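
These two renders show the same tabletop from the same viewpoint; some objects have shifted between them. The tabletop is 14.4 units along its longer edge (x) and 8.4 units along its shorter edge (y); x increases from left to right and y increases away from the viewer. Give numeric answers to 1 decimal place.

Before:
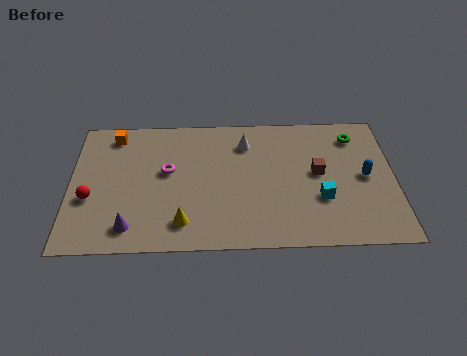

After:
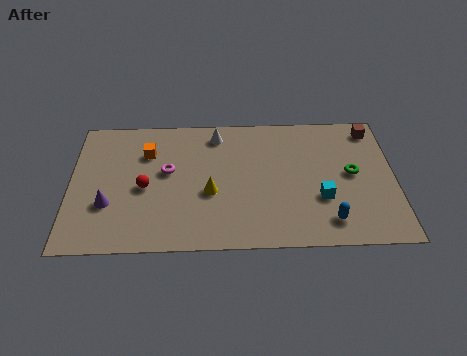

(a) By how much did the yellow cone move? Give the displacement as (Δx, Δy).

(1.2, 1.8)

The yellow cone started near (5.0, 1.6) and ended near (6.2, 3.4).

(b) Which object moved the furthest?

the brown cube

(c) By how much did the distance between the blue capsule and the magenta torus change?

-1.0

Before: roughly 8.8 units apart; after: 7.8. That's 1.0 units closer together.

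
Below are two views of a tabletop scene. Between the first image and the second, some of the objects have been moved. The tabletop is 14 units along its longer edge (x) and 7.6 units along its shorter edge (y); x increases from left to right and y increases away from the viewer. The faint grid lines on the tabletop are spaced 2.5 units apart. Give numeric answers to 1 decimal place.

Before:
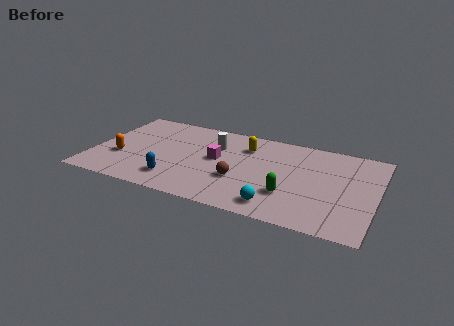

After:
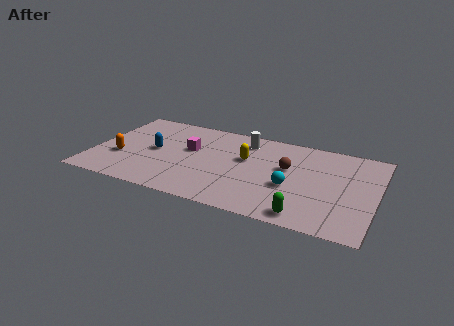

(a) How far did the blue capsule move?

2.6

From (4.3, 1.6) to (3.0, 3.8), the blue capsule covered √(1.3² + 2.2²) ≈ 2.6 units.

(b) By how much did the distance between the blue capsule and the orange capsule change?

-1.2

They were about 3.1 units apart before and 1.9 after — 1.2 units closer together.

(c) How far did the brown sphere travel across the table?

2.8

The brown sphere moved from about (7.4, 2.7) to (9.6, 4.5), a distance of √(2.2² + 1.8²) ≈ 2.8.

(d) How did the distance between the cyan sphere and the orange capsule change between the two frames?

+0.4

They were about 8.1 units apart before and 8.5 after — 0.4 units further apart.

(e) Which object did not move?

the orange capsule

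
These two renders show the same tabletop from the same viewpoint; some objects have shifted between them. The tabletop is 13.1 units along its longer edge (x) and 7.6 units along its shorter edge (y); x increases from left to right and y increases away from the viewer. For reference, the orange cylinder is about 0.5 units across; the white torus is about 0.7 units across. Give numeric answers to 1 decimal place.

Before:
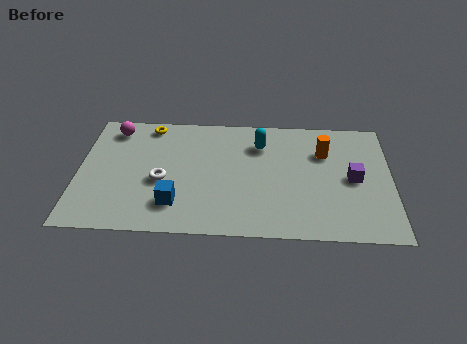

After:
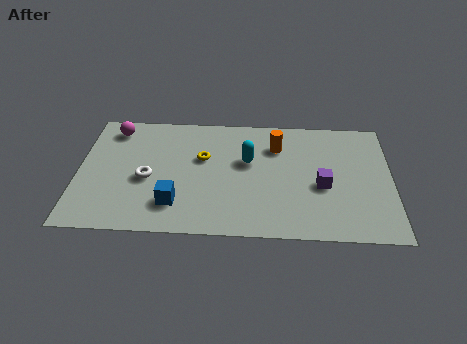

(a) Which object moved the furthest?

the yellow torus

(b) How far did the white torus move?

0.6

The white torus was near (3.5, 3.2) before and (2.9, 3.3) after, so it travelled √(0.6² + 0.1²) ≈ 0.6 units.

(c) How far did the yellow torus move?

3.0

The yellow torus was near (2.9, 6.7) before and (5.2, 4.7) after, so it travelled √(2.3² + 2.0²) ≈ 3.0 units.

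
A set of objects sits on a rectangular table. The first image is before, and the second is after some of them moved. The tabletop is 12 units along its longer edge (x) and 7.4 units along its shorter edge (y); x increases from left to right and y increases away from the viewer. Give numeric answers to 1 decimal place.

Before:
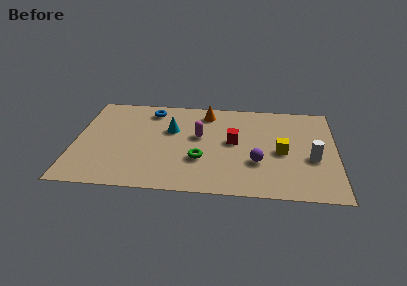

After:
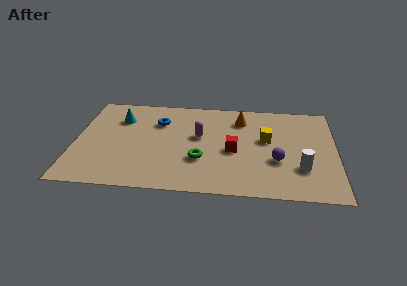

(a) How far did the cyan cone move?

2.5

The cyan cone was near (4.4, 4.7) before and (2.0, 5.4) after, so it travelled √(2.4² + 0.7²) ≈ 2.5 units.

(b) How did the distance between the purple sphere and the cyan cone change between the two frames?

+3.2

They were about 4.6 units apart before and 7.8 after — 3.2 units further apart.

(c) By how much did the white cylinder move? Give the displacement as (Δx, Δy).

(-0.5, -0.8)

The white cylinder was at about (10.9, 3.0) and moved to about (10.4, 2.2).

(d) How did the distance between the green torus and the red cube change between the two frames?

-0.4

Before: roughly 2.1 units apart; after: 1.7. That's 0.4 units closer together.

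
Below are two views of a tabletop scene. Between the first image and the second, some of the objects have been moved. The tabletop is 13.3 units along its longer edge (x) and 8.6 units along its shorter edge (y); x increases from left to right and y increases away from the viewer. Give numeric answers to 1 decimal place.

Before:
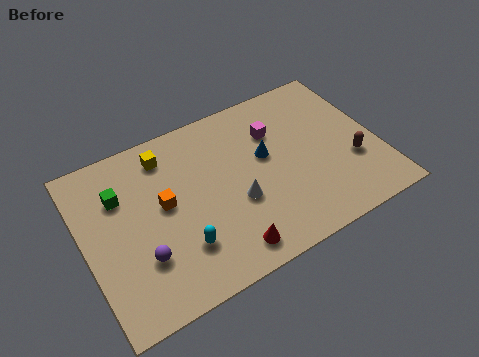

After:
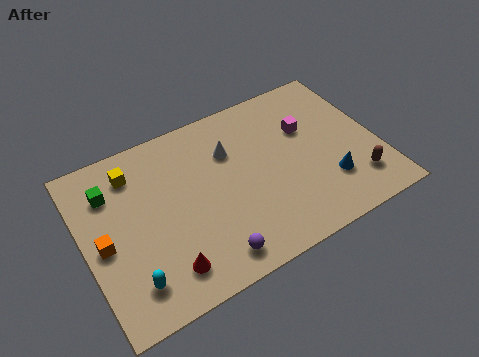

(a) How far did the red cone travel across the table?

2.7

The red cone moved from about (5.9, 1.2) to (3.2, 1.6), a distance of √(2.7² + 0.4²) ≈ 2.7.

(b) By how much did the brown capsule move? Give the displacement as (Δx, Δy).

(0.0, -1.1)

From the two frames, the brown capsule sits at roughly (12.0, 3.0) before and (12.0, 1.9) after.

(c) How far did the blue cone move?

3.6

The blue cone moved from about (8.3, 5.0) to (10.8, 2.4), a distance of √(2.5² + 2.6²) ≈ 3.6.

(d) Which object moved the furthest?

the blue cone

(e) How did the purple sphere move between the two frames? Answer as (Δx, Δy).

(2.9, -1.4)

The purple sphere was at about (2.3, 2.6) and moved to about (5.2, 1.2).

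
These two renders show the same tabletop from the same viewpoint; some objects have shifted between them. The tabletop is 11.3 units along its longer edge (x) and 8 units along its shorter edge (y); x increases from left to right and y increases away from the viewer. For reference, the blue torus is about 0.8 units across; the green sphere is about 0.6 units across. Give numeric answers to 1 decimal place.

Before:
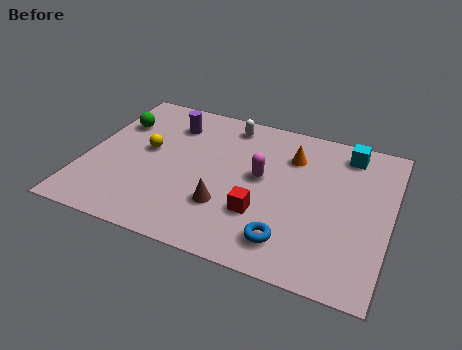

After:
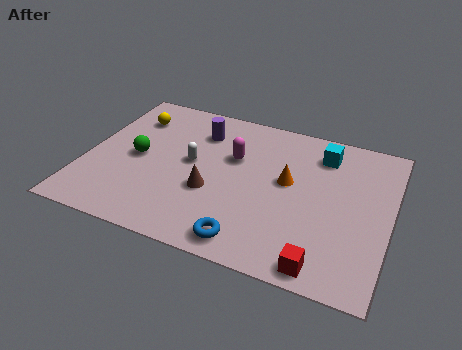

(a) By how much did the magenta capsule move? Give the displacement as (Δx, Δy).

(-1.1, 0.7)

The magenta capsule started near (6.5, 4.4) and ended near (5.4, 5.1).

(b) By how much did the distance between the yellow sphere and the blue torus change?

+0.8

Before: roughly 6.3 units apart; after: 7.1. That's 0.8 units further apart.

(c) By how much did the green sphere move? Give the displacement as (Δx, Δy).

(1.0, -1.7)

From the two frames, the green sphere sits at roughly (0.9, 5.6) before and (1.9, 3.9) after.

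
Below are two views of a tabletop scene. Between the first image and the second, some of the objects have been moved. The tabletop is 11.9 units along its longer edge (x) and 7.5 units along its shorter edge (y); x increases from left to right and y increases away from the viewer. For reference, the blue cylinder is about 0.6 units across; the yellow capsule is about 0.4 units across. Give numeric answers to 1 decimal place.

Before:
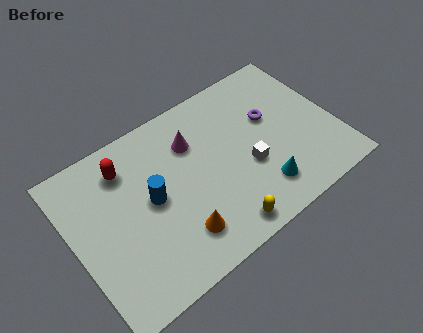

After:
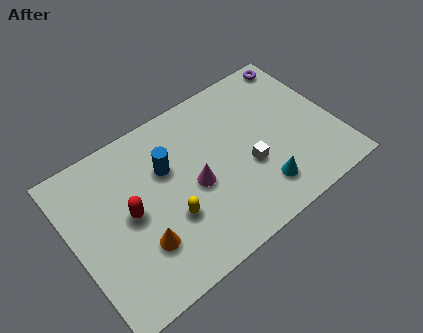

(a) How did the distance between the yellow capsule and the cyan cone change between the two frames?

+2.0

The distance was about 2.1 in the first image and 4.1 in the second, so they moved 2.0 units further apart.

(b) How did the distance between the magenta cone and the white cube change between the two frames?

-0.8

They were about 3.3 units apart before and 2.5 after — 0.8 units closer together.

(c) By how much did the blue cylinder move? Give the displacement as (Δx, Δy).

(0.9, 1.0)

The blue cylinder was at about (3.5, 3.9) and moved to about (4.4, 4.9).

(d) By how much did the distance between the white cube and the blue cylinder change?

-0.5

Before: roughly 4.4 units apart; after: 3.9. That's 0.5 units closer together.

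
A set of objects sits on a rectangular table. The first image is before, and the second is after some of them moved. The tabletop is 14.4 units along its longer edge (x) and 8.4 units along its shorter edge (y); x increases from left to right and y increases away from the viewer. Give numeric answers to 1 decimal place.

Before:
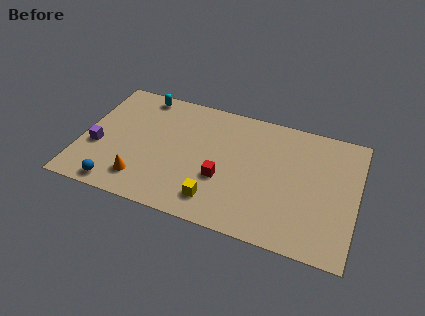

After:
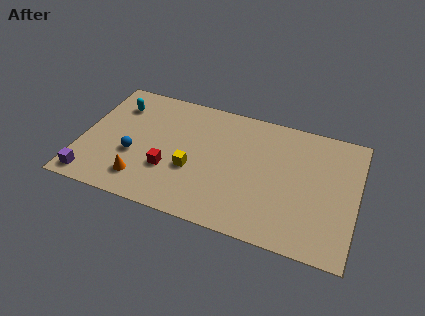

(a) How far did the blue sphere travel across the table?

2.4

From (2.2, 0.9) to (2.8, 3.2), the blue sphere covered √(0.6² + 2.3²) ≈ 2.4 units.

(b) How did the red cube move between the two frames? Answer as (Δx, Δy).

(-2.8, -0.3)

From the two frames, the red cube sits at roughly (7.5, 3.1) before and (4.7, 2.8) after.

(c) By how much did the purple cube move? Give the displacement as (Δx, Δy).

(-0.1, -2.2)

From the two frames, the purple cube sits at roughly (0.9, 3.2) before and (0.8, 1.0) after.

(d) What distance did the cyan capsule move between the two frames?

1.6

The cyan capsule was near (2.8, 7.5) before and (1.6, 6.4) after, so it travelled √(1.2² + 1.1²) ≈ 1.6 units.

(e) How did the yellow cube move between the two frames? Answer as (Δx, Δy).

(-1.4, 1.6)

From the two frames, the yellow cube sits at roughly (7.3, 1.6) before and (5.9, 3.2) after.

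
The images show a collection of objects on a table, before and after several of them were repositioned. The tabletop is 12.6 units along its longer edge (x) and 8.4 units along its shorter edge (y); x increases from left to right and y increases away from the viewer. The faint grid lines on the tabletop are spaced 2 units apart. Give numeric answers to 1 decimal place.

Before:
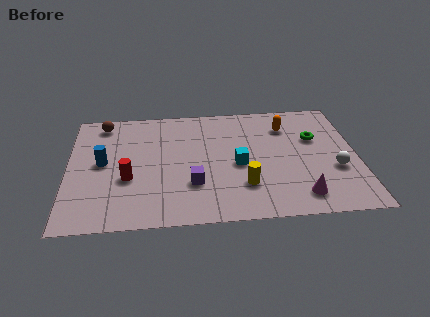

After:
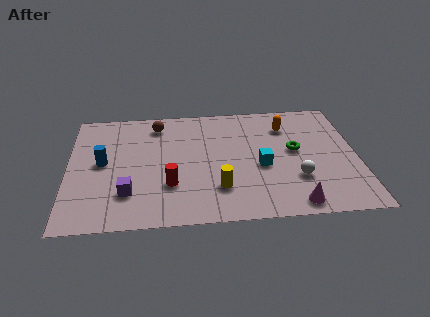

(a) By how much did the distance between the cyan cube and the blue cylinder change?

+1.0

The distance was about 5.9 in the first image and 6.9 in the second, so they moved 1.0 units further apart.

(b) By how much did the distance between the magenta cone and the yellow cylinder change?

+0.9

Before: roughly 2.6 units apart; after: 3.5. That's 0.9 units further apart.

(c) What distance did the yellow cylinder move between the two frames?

1.1

The yellow cylinder moved from about (7.6, 2.3) to (6.5, 2.2), a distance of √(1.1² + 0.1²) ≈ 1.1.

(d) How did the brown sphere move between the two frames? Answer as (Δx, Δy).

(2.4, -0.3)

From the two frames, the brown sphere sits at roughly (1.5, 7.3) before and (3.9, 7.0) after.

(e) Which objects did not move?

the orange capsule and the blue cylinder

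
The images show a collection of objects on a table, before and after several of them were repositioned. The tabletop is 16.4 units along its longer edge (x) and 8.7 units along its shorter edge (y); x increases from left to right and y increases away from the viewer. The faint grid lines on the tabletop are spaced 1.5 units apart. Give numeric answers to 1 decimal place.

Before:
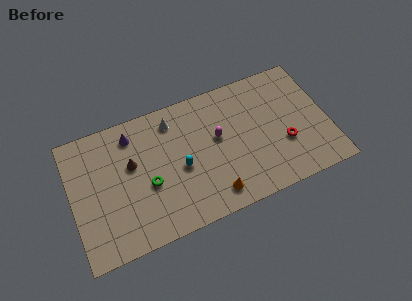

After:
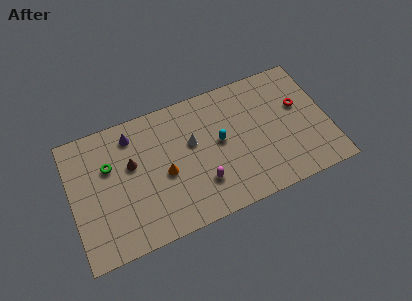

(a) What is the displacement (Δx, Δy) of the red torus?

(1.2, 2.2)

The red torus started near (13.5, 3.1) and ended near (14.7, 5.3).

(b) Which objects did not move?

the brown cone and the purple cone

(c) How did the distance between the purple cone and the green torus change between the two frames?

-1.5

The distance was about 3.7 in the first image and 2.2 in the second, so they moved 1.5 units closer together.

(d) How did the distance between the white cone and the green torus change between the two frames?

+1.2

Before: roughly 4.1 units apart; after: 5.3. That's 1.2 units further apart.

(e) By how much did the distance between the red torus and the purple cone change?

+0.5

Before: roughly 10.3 units apart; after: 10.8. That's 0.5 units further apart.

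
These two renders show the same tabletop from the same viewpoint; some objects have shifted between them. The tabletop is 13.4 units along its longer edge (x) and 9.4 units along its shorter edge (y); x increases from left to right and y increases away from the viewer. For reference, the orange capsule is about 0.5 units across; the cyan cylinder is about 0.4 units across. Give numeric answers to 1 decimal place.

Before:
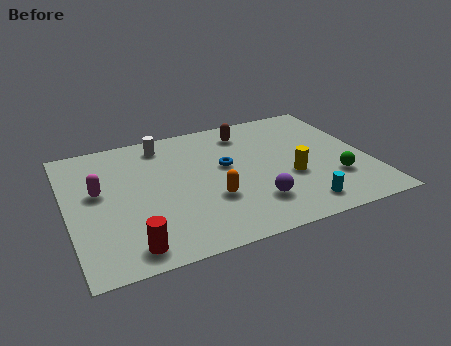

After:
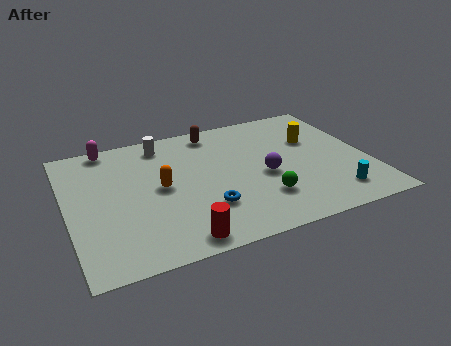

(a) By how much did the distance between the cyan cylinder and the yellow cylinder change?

+2.2

The distance was about 2.2 in the first image and 4.4 in the second, so they moved 2.2 units further apart.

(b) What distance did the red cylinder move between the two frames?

2.1

The red cylinder was near (2.4, 1.2) before and (4.5, 1.0) after, so it travelled √(2.1² + 0.2²) ≈ 2.1 units.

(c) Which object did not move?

the white cylinder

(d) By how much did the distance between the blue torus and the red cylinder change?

-4.1

Before: roughly 6.3 units apart; after: 2.2. That's 4.1 units closer together.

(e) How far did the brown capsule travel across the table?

1.5

From (8.3, 7.7) to (6.9, 8.2), the brown capsule covered √(1.4² + 0.5²) ≈ 1.5 units.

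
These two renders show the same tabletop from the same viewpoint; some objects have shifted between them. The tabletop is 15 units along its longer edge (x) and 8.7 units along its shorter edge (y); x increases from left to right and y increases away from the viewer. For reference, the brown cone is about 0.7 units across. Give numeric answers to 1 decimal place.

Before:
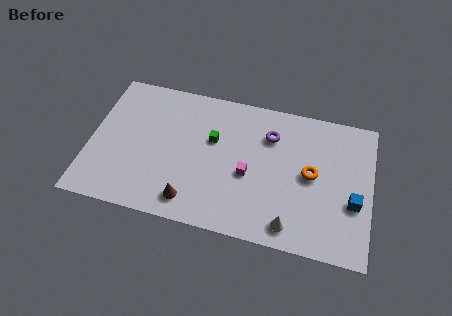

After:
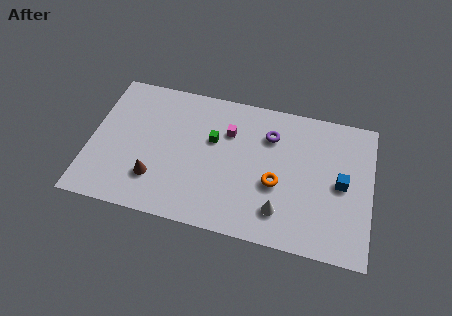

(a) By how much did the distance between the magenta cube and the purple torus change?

-0.7

Before: roughly 2.9 units apart; after: 2.2. That's 0.7 units closer together.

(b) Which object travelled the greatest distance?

the magenta cube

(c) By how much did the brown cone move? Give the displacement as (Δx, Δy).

(-2.0, 0.9)

The brown cone started near (5.6, 1.4) and ended near (3.6, 2.3).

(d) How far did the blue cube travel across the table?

1.2

The blue cube moved from about (14.1, 3.3) to (13.4, 4.3), a distance of √(0.7² + 1.0²) ≈ 1.2.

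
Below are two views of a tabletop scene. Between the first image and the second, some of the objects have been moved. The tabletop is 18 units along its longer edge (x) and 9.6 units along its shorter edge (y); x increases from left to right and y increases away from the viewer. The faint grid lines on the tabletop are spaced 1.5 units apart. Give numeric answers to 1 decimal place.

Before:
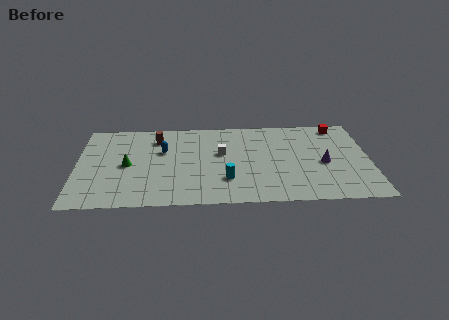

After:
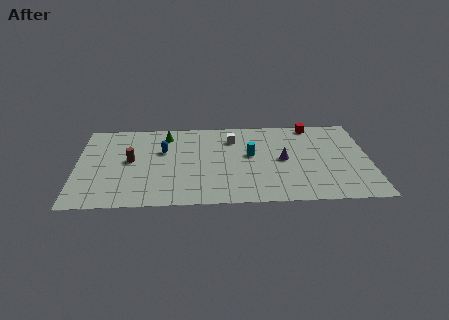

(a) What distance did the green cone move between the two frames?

4.1

The green cone moved from about (3.1, 4.6) to (5.5, 7.9), a distance of √(2.4² + 3.3²) ≈ 4.1.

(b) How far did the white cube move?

1.7

The white cube moved from about (8.9, 5.7) to (9.6, 7.3), a distance of √(0.7² + 1.6²) ≈ 1.7.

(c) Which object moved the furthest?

the green cone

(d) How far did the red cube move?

1.6

From (16.2, 8.5) to (14.6, 8.7), the red cube covered √(1.6² + 0.2²) ≈ 1.6 units.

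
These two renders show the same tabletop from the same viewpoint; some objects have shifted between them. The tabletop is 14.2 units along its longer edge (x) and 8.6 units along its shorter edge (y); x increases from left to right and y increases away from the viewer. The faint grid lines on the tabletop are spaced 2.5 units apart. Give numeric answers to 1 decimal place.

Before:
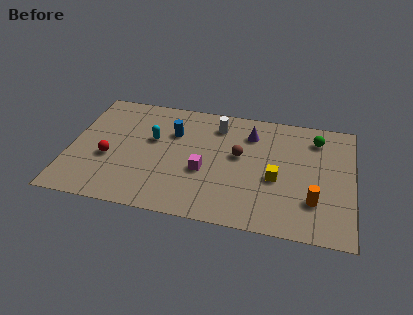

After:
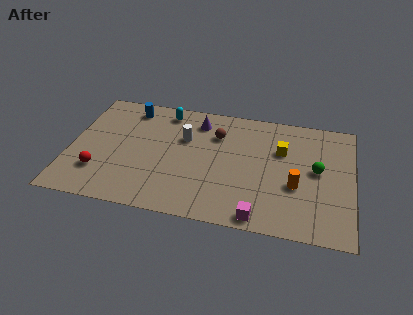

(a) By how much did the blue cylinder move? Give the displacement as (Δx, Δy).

(-2.3, 1.4)

The blue cylinder was at about (5.1, 5.9) and moved to about (2.8, 7.3).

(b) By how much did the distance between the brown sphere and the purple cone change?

-0.5

They were about 1.8 units apart before and 1.3 after — 0.5 units closer together.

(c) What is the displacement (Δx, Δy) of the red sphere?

(-0.4, -1.1)

From the two frames, the red sphere sits at roughly (2.0, 3.4) before and (1.6, 2.3) after.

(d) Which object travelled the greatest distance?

the magenta cube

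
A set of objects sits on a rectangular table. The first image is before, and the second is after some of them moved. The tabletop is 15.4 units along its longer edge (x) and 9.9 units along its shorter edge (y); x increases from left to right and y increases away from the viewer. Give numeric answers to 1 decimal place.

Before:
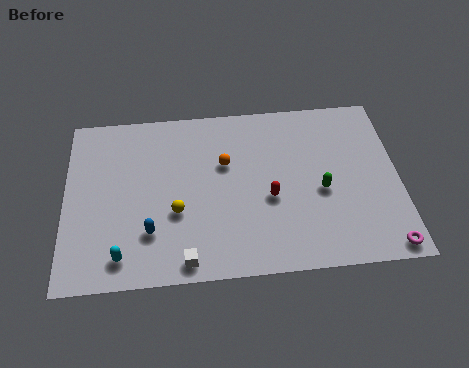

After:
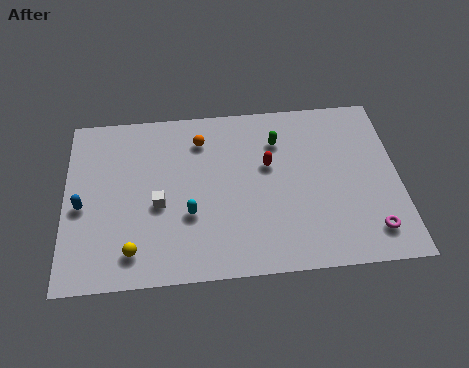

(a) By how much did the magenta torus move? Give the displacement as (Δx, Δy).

(-0.6, 0.9)

The magenta torus started near (14.6, 0.9) and ended near (14.0, 1.8).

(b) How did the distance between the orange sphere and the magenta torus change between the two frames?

+0.8

They were about 9.0 units apart before and 9.8 after — 0.8 units further apart.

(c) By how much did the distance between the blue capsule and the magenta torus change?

+2.6

The distance was about 10.9 in the first image and 13.5 in the second, so they moved 2.6 units further apart.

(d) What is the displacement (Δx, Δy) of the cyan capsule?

(3.1, 2.0)

The cyan capsule started near (2.6, 1.5) and ended near (5.7, 3.5).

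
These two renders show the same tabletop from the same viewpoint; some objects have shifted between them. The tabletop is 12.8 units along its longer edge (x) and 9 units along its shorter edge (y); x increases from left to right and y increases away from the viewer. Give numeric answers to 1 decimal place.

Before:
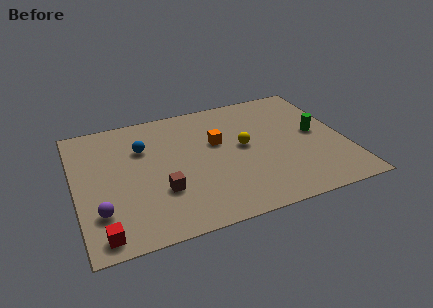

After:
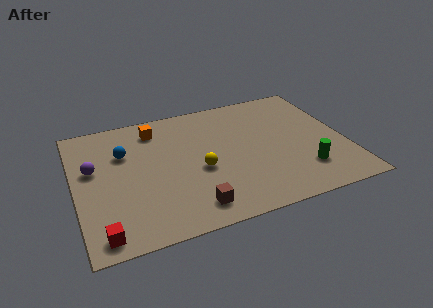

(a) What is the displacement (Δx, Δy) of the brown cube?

(1.3, -1.5)

The brown cube was at about (3.9, 2.9) and moved to about (5.2, 1.4).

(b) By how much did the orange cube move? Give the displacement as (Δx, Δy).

(-2.8, 1.9)

The orange cube was at about (6.8, 5.5) and moved to about (4.0, 7.4).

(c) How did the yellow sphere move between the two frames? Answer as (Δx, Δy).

(-2.2, -1.0)

The yellow sphere started near (8.0, 4.8) and ended near (5.8, 3.8).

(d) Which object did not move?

the red cube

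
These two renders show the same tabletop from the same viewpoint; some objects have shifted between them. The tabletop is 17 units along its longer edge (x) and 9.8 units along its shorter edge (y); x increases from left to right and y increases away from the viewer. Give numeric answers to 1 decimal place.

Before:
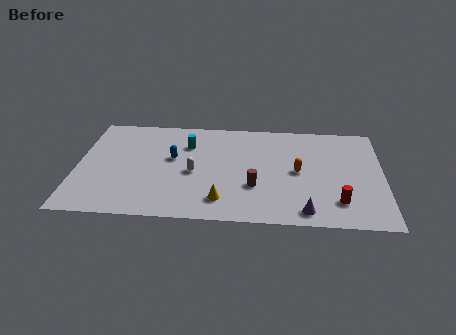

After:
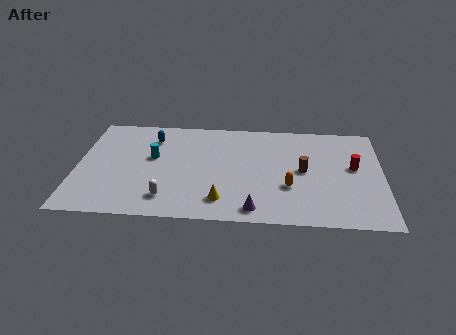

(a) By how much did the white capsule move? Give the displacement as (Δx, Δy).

(-1.4, -2.5)

The white capsule was at about (6.5, 4.4) and moved to about (5.1, 1.9).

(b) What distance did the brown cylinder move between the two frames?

3.2

The brown cylinder was near (9.9, 3.3) before and (12.6, 5.0) after, so it travelled √(2.7² + 1.7²) ≈ 3.2 units.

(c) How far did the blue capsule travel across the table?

2.2

The blue capsule was near (5.3, 5.7) before and (4.1, 7.6) after, so it travelled √(1.2² + 1.9²) ≈ 2.2 units.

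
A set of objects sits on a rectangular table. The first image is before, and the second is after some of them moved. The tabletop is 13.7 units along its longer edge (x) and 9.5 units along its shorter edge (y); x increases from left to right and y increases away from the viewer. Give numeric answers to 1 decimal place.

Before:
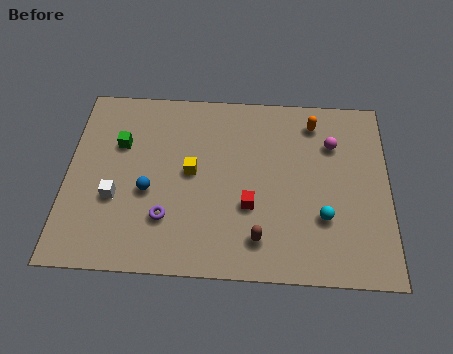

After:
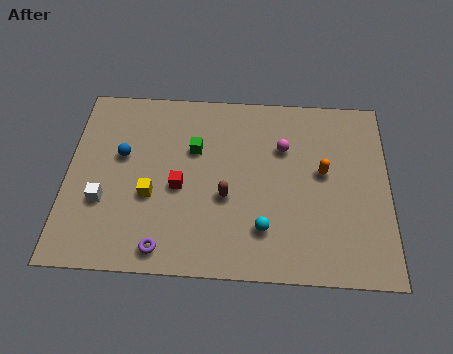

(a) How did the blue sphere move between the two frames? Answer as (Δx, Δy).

(-1.2, 1.8)

The blue sphere started near (3.5, 3.9) and ended near (2.3, 5.7).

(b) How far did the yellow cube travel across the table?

2.1

From (5.3, 5.0) to (3.6, 3.7), the yellow cube covered √(1.7² + 1.3²) ≈ 2.1 units.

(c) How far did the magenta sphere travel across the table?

2.1

The magenta sphere was near (11.3, 6.8) before and (9.2, 6.5) after, so it travelled √(2.1² + 0.3²) ≈ 2.1 units.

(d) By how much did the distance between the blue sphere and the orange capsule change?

+0.5

The distance was about 8.1 in the first image and 8.6 in the second, so they moved 0.5 units further apart.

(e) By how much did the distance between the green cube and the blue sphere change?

+0.4

Before: roughly 2.7 units apart; after: 3.1. That's 0.4 units further apart.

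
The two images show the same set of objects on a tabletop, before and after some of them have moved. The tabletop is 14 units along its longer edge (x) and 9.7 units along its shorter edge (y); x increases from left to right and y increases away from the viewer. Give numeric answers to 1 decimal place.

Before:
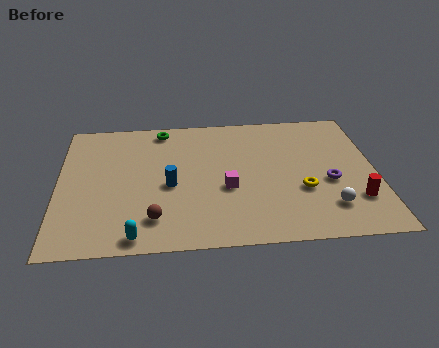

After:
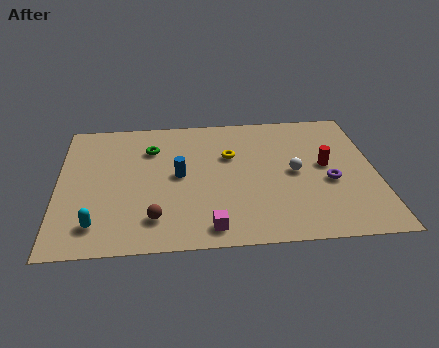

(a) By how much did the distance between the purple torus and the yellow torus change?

+3.6

They were about 1.3 units apart before and 4.9 after — 3.6 units further apart.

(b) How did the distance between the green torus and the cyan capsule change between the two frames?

-2.0

The distance was about 7.8 in the first image and 5.8 in the second, so they moved 2.0 units closer together.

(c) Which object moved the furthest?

the yellow torus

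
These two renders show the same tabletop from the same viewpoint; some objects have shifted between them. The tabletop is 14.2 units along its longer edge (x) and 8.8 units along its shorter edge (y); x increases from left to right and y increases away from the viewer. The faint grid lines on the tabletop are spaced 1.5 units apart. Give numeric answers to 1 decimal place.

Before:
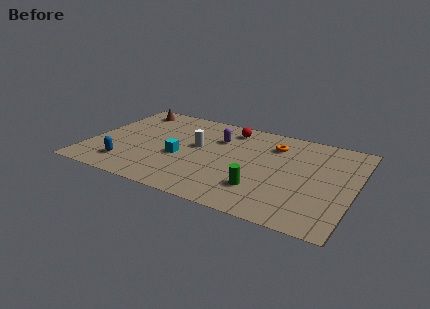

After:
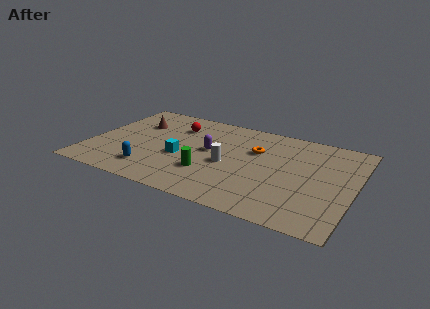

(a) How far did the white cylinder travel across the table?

2.1

From (5.7, 5.0) to (7.5, 3.9), the white cylinder covered √(1.8² + 1.1²) ≈ 2.1 units.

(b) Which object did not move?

the cyan cube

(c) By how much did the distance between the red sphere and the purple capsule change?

+1.5

Before: roughly 1.3 units apart; after: 2.8. That's 1.5 units further apart.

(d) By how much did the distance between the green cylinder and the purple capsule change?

-2.7

The distance was about 4.8 in the first image and 2.1 in the second, so they moved 2.7 units closer together.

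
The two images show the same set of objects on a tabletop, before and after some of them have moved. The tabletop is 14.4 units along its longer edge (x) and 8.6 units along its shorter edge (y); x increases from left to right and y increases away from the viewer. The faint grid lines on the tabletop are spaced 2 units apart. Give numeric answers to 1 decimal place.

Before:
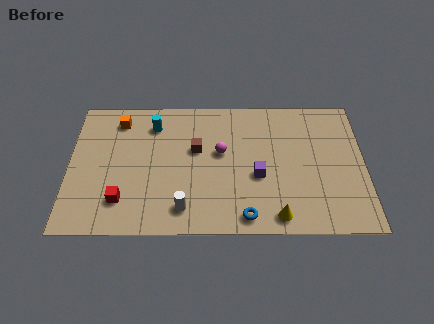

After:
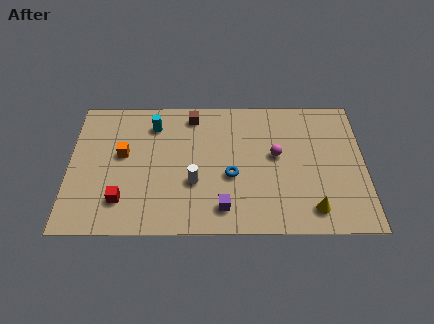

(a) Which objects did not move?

the cyan cylinder and the red cube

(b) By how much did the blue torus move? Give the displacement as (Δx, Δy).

(-0.7, 2.5)

The blue torus was at about (8.6, 1.0) and moved to about (7.9, 3.5).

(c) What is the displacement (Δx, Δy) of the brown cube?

(-0.2, 2.2)

The brown cube was at about (6.2, 5.2) and moved to about (6.0, 7.4).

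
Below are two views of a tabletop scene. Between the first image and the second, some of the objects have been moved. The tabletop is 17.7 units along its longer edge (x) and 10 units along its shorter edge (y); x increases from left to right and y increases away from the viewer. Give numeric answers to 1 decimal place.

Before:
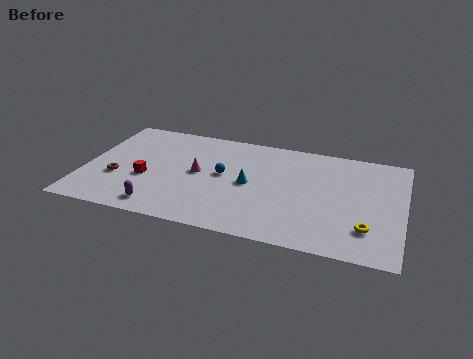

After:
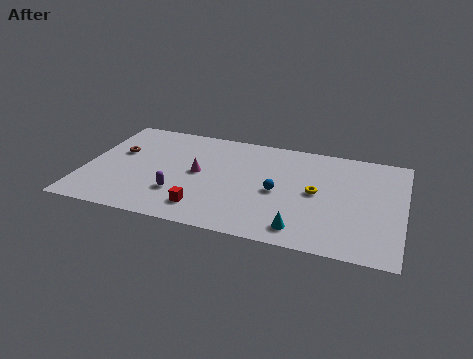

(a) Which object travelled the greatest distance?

the cyan cone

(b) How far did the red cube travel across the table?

3.9

From (3.5, 3.9) to (6.9, 1.9), the red cube covered √(3.4² + 2.0²) ≈ 3.9 units.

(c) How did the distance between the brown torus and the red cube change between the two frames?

+5.1

Before: roughly 1.6 units apart; after: 6.7. That's 5.1 units further apart.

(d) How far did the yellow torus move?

3.9

The yellow torus moved from about (15.8, 2.5) to (12.9, 5.1), a distance of √(2.9² + 2.6²) ≈ 3.9.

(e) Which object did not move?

the magenta cone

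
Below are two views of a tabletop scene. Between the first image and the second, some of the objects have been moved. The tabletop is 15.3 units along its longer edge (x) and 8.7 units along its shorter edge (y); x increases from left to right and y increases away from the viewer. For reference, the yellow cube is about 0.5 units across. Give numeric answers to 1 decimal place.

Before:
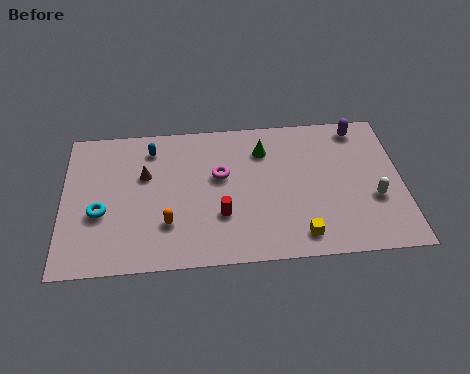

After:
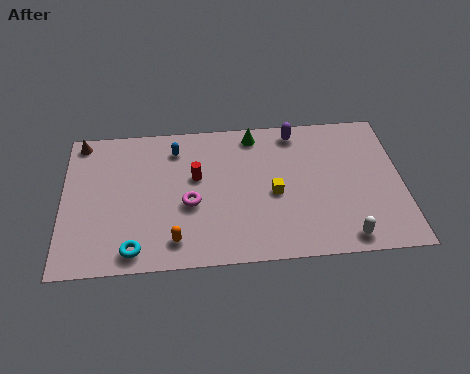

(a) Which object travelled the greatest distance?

the brown cone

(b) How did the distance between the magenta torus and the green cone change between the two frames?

+2.6

Before: roughly 2.4 units apart; after: 5.0. That's 2.6 units further apart.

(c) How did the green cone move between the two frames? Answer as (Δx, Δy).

(-0.4, 1.0)

The green cone started near (9.1, 6.6) and ended near (8.7, 7.6).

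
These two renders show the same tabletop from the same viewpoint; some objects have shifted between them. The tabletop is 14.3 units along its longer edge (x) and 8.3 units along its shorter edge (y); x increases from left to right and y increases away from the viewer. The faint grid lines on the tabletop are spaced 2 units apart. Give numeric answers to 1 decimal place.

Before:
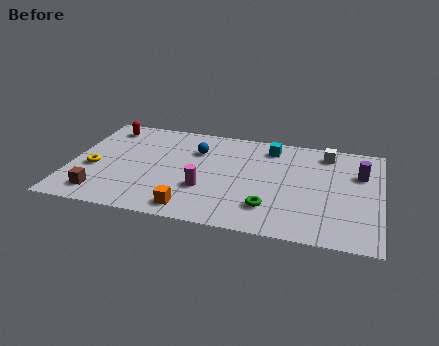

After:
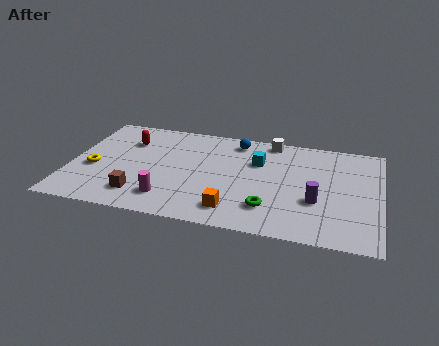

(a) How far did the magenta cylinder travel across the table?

1.9

The magenta cylinder was near (6.3, 2.8) before and (4.7, 1.7) after, so it travelled √(1.6² + 1.1²) ≈ 1.9 units.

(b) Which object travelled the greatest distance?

the purple cylinder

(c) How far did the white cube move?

2.6

The white cube moved from about (11.7, 7.0) to (9.1, 7.5), a distance of √(2.6² + 0.5²) ≈ 2.6.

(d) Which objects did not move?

the yellow torus and the green torus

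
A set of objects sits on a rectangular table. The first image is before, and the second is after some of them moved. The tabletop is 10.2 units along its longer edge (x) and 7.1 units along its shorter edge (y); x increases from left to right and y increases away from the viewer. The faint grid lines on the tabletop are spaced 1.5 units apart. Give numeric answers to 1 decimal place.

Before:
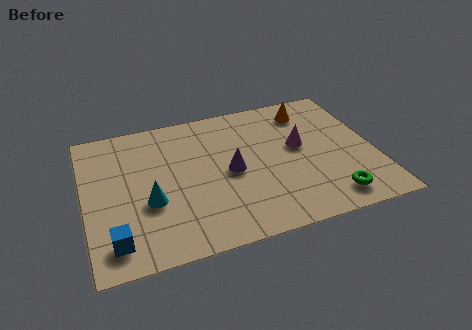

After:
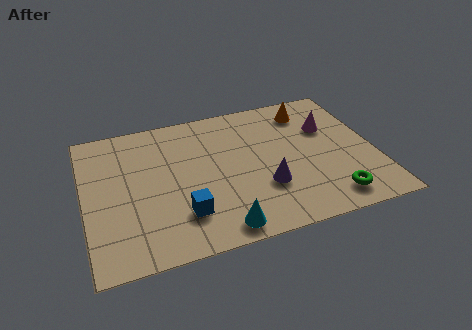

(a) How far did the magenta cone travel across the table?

1.3

From (7.6, 4.0) to (8.7, 4.7), the magenta cone covered √(1.1² + 0.7²) ≈ 1.3 units.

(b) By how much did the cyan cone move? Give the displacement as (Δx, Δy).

(2.3, -1.9)

The cyan cone started near (2.2, 2.7) and ended near (4.5, 0.8).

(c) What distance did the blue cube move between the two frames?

2.5

From (0.9, 1.2) to (3.3, 1.8), the blue cube covered √(2.4² + 0.6²) ≈ 2.5 units.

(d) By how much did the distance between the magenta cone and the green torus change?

+0.6

They were about 3.0 units apart before and 3.6 after — 0.6 units further apart.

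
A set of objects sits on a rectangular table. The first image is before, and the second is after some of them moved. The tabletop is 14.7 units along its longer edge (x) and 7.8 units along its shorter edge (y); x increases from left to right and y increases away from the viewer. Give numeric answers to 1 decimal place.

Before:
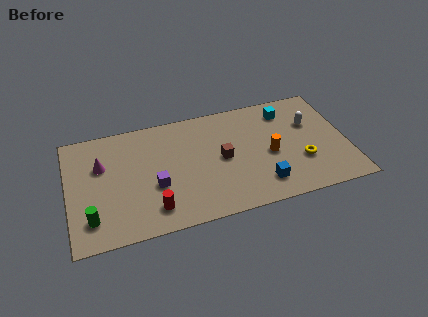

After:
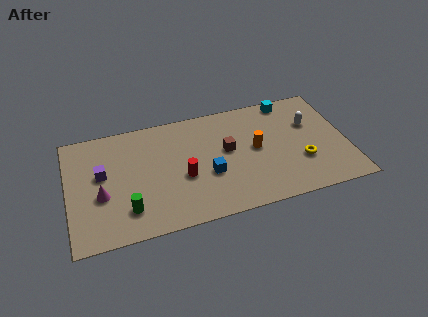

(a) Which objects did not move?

the white capsule and the yellow torus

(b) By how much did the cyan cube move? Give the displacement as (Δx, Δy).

(0.2, 0.7)

The cyan cube started near (11.7, 6.3) and ended near (11.9, 7.0).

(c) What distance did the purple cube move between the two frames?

3.1

The purple cube was near (4.5, 3.0) before and (1.8, 4.5) after, so it travelled √(2.7² + 1.5²) ≈ 3.1 units.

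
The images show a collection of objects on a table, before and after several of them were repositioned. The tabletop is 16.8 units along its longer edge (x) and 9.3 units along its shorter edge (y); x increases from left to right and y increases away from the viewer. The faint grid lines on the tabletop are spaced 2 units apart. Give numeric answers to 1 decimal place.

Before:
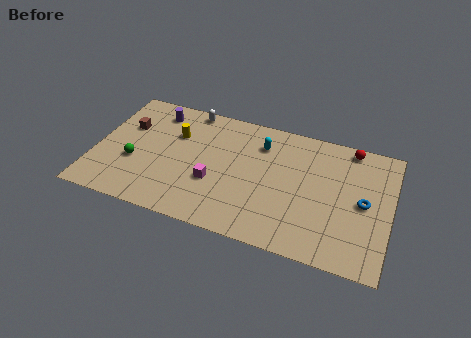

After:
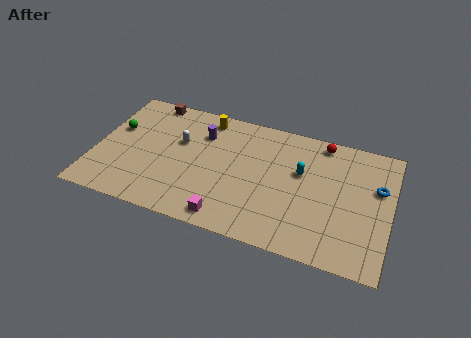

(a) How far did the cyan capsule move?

2.8

The cyan capsule moved from about (9.3, 7.1) to (11.7, 5.7), a distance of √(2.4² + 1.4²) ≈ 2.8.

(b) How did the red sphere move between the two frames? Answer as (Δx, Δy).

(-1.6, -0.1)

The red sphere started near (14.3, 8.4) and ended near (12.7, 8.3).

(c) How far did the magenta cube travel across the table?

2.5

The magenta cube was near (6.9, 3.4) before and (7.9, 1.1) after, so it travelled √(1.0² + 2.3²) ≈ 2.5 units.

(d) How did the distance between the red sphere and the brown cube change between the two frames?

-2.9

Before: roughly 12.9 units apart; after: 10.0. That's 2.9 units closer together.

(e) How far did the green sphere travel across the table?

2.6

The green sphere moved from about (2.3, 3.5) to (1.0, 5.7), a distance of √(1.3² + 2.2²) ≈ 2.6.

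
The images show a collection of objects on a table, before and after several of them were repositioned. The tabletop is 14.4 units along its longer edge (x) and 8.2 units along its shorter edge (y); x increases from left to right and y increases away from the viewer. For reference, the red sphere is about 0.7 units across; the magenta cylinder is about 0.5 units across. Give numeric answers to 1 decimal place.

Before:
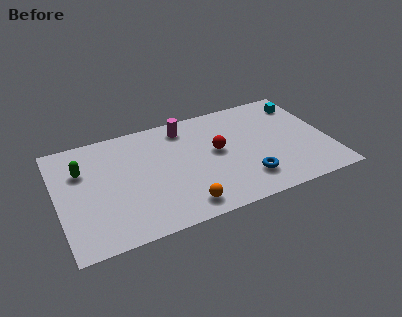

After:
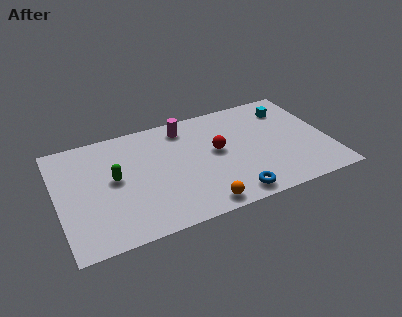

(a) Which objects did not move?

the red sphere and the magenta cylinder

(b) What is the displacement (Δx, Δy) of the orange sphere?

(0.9, -0.3)

The orange sphere was at about (6.3, 1.2) and moved to about (7.2, 0.9).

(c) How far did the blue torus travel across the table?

1.3

The blue torus was near (9.8, 1.9) before and (8.9, 1.0) after, so it travelled √(0.9² + 0.9²) ≈ 1.3 units.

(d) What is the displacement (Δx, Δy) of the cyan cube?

(-0.8, -0.2)

The cyan cube was at about (13.4, 6.6) and moved to about (12.6, 6.4).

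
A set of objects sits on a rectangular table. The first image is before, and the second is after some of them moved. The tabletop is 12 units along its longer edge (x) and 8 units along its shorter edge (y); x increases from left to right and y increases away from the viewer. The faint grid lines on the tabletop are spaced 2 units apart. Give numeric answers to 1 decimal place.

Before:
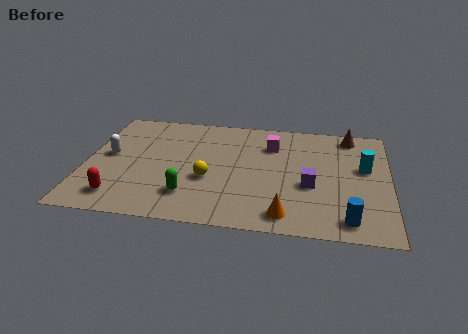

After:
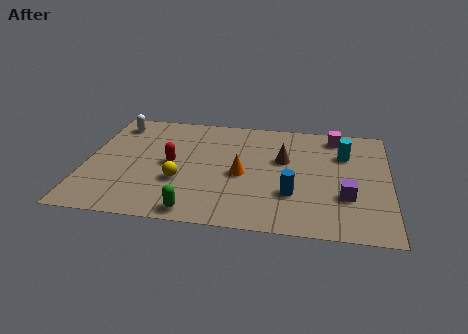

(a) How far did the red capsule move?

3.2

The red capsule moved from about (1.5, 1.4) to (3.4, 4.0), a distance of √(1.9² + 2.6²) ≈ 3.2.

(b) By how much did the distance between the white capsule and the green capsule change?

+2.8

Before: roughly 4.1 units apart; after: 6.9. That's 2.8 units further apart.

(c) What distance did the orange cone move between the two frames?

3.1

The orange cone was near (8.0, 1.1) before and (6.2, 3.6) after, so it travelled √(1.8² + 2.5²) ≈ 3.1 units.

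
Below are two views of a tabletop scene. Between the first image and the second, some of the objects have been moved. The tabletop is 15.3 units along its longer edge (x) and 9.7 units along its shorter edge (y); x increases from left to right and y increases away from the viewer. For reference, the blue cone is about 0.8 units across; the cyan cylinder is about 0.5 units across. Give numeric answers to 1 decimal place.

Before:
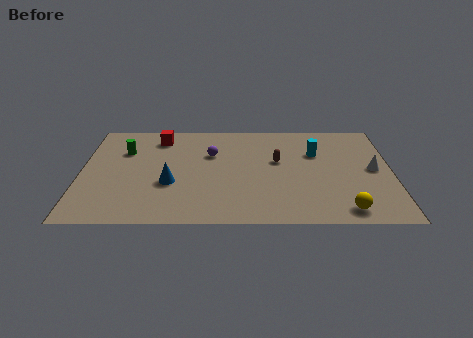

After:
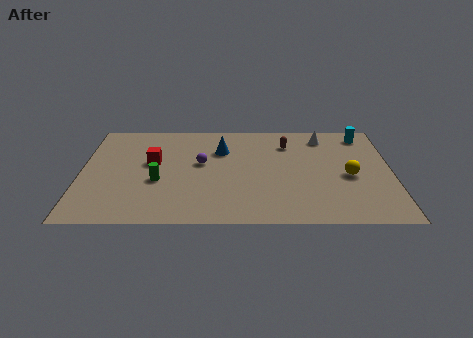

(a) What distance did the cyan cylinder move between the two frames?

3.0

The cyan cylinder moved from about (11.6, 6.5) to (14.0, 8.3), a distance of √(2.4² + 1.8²) ≈ 3.0.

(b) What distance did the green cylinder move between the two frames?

3.4

From (2.1, 6.7) to (3.8, 3.8), the green cylinder covered √(1.7² + 2.9²) ≈ 3.4 units.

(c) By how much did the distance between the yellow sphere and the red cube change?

-1.6

They were about 11.4 units apart before and 9.8 after — 1.6 units closer together.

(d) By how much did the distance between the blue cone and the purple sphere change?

-1.8

Before: roughly 3.4 units apart; after: 1.6. That's 1.8 units closer together.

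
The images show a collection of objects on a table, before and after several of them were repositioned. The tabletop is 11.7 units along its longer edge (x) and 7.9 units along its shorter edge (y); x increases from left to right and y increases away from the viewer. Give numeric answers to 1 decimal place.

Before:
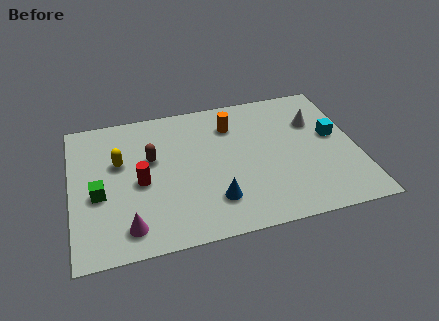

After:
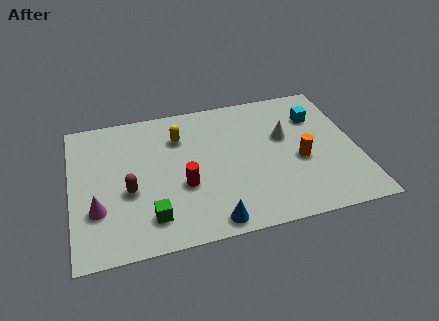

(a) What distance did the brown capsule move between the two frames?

1.9

The brown capsule was near (3.3, 4.8) before and (2.3, 3.2) after, so it travelled √(1.0² + 1.6²) ≈ 1.9 units.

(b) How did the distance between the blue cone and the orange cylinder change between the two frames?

+0.3

Before: roughly 4.2 units apart; after: 4.5. That's 0.3 units further apart.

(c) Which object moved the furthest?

the orange cylinder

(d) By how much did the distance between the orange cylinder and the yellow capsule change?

+0.6

The distance was about 4.8 in the first image and 5.4 in the second, so they moved 0.6 units further apart.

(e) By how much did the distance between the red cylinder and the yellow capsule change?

+1.3

They were about 1.5 units apart before and 2.8 after — 1.3 units further apart.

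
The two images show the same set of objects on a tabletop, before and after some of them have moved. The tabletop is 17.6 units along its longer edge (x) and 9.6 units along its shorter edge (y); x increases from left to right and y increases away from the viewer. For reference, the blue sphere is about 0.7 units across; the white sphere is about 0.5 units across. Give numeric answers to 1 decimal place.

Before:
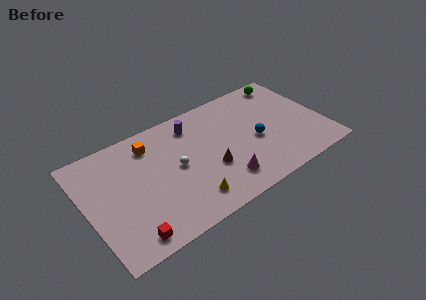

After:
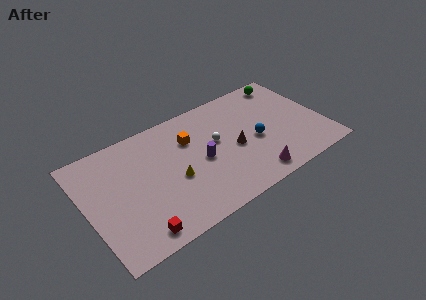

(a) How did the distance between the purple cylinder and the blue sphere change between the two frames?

-1.4

They were about 5.5 units apart before and 4.1 after — 1.4 units closer together.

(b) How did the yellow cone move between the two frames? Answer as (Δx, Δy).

(-0.7, 2.2)

The yellow cone was at about (7.0, 1.8) and moved to about (6.3, 4.0).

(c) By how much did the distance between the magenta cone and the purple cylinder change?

-1.3

The distance was about 5.9 in the first image and 4.6 in the second, so they moved 1.3 units closer together.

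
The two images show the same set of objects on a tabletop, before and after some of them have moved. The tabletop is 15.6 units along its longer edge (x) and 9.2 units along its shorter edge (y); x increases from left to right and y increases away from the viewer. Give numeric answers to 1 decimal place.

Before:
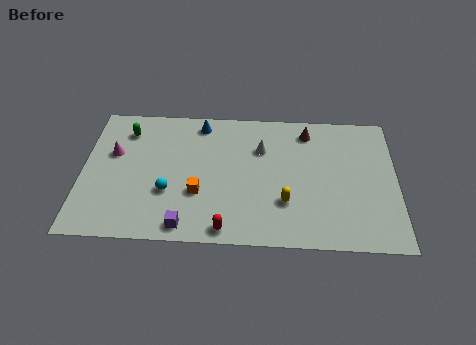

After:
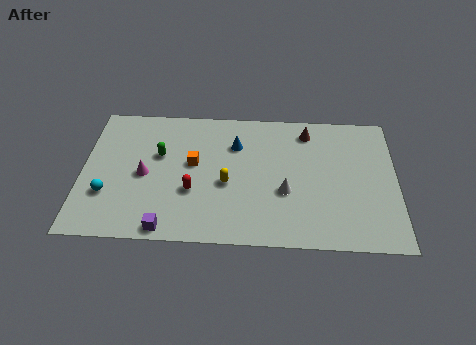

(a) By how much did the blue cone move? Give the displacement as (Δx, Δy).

(1.8, -1.4)

From the two frames, the blue cone sits at roughly (5.8, 8.0) before and (7.6, 6.6) after.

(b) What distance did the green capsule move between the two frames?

2.3

The green capsule was near (2.1, 7.3) before and (3.8, 5.7) after, so it travelled √(1.7² + 1.6²) ≈ 2.3 units.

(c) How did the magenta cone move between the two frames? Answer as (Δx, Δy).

(1.6, -1.4)

The magenta cone was at about (1.5, 5.7) and moved to about (3.1, 4.3).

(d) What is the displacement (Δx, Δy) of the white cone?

(1.2, -2.9)

The white cone was at about (8.9, 6.4) and moved to about (10.1, 3.5).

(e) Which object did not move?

the brown cone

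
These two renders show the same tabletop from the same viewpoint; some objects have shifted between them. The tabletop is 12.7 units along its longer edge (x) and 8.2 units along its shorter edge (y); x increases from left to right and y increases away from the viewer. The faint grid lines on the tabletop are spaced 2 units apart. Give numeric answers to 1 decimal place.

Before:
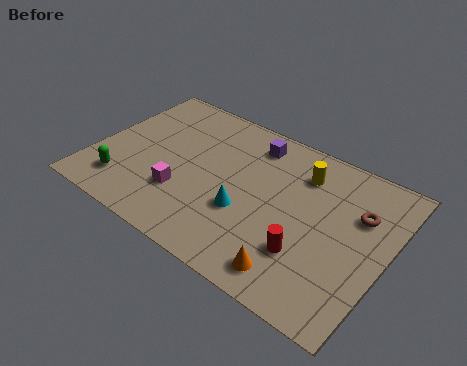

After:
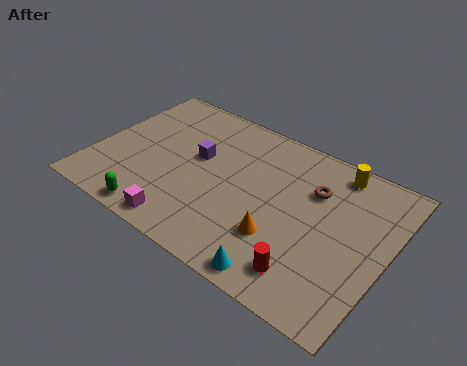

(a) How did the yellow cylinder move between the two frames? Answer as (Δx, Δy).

(1.3, 0.9)

From the two frames, the yellow cylinder sits at roughly (8.7, 6.3) before and (10.0, 7.2) after.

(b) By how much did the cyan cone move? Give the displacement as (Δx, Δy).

(2.0, -2.2)

From the two frames, the cyan cone sits at roughly (6.8, 3.0) before and (8.8, 0.8) after.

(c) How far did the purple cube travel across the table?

2.9

The purple cube moved from about (6.4, 6.8) to (4.3, 4.8), a distance of √(2.1² + 2.0²) ≈ 2.9.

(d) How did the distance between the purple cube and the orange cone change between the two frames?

-1.6

Before: roughly 6.3 units apart; after: 4.7. That's 1.6 units closer together.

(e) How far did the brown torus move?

2.0

The brown torus moved from about (11.3, 5.5) to (9.3, 5.7), a distance of √(2.0² + 0.2²) ≈ 2.0.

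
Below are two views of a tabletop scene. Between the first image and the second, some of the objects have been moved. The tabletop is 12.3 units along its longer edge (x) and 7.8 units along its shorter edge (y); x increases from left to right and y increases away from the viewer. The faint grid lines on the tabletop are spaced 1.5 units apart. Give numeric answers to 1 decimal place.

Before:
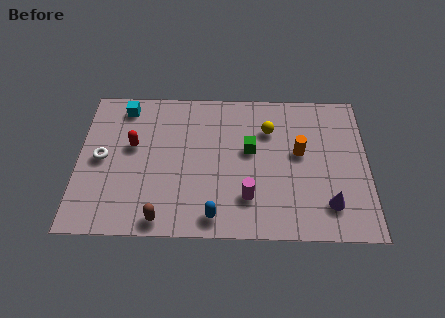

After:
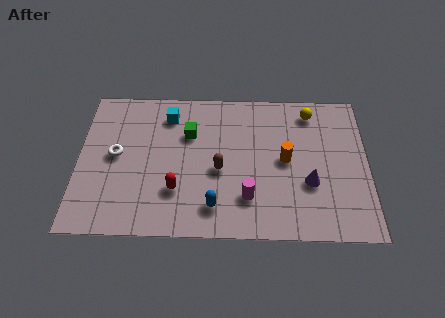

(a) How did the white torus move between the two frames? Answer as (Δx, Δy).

(0.6, 0.2)

The white torus was at about (1.0, 3.9) and moved to about (1.6, 4.1).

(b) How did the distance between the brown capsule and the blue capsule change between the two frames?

-0.3

They were about 2.2 units apart before and 1.9 after — 0.3 units closer together.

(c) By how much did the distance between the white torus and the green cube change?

-3.0

The distance was about 6.3 in the first image and 3.3 in the second, so they moved 3.0 units closer together.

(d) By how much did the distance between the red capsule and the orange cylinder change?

-2.2

The distance was about 7.1 in the first image and 4.9 in the second, so they moved 2.2 units closer together.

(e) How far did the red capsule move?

3.0

The red capsule was near (2.3, 4.6) before and (4.2, 2.3) after, so it travelled √(1.9² + 2.3²) ≈ 3.0 units.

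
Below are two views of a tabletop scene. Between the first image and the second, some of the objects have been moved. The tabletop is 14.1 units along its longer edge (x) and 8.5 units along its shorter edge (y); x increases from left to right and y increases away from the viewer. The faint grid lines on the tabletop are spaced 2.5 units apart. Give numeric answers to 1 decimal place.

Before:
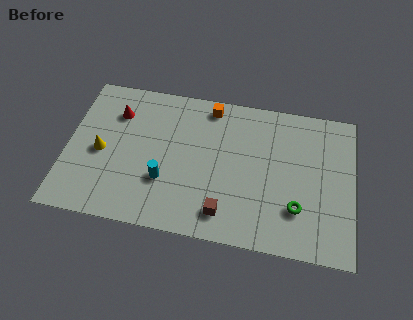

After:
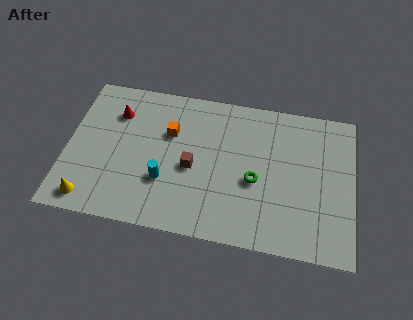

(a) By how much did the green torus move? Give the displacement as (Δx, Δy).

(-2.1, 1.2)

The green torus was at about (11.4, 2.4) and moved to about (9.3, 3.6).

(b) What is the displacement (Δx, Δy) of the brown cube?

(-1.7, 2.3)

The brown cube started near (7.9, 1.5) and ended near (6.2, 3.8).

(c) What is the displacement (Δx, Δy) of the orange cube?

(-1.9, -1.9)

The orange cube was at about (6.9, 7.5) and moved to about (5.0, 5.6).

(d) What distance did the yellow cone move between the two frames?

2.8

The yellow cone was near (1.7, 3.9) before and (1.3, 1.1) after, so it travelled √(0.4² + 2.8²) ≈ 2.8 units.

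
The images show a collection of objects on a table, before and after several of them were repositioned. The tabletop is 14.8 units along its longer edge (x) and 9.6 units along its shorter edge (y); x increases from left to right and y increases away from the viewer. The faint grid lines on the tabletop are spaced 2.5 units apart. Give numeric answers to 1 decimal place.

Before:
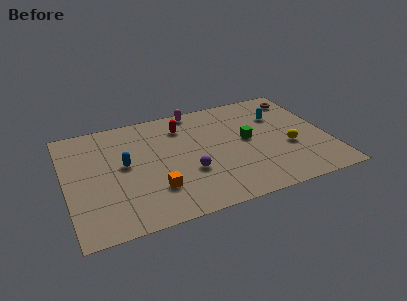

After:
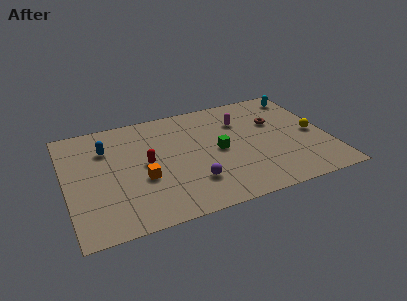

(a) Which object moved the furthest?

the red capsule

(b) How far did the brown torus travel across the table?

2.5

From (13.7, 8.0) to (12.0, 6.2), the brown torus covered √(1.7² + 1.8²) ≈ 2.5 units.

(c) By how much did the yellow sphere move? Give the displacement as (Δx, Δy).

(1.5, 0.8)

The yellow sphere started near (12.5, 3.7) and ended near (14.0, 4.5).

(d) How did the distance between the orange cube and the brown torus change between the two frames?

-2.2

Before: roughly 10.4 units apart; after: 8.2. That's 2.2 units closer together.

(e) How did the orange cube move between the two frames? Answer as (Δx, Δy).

(-0.6, 1.1)

The orange cube was at about (4.8, 2.6) and moved to about (4.2, 3.7).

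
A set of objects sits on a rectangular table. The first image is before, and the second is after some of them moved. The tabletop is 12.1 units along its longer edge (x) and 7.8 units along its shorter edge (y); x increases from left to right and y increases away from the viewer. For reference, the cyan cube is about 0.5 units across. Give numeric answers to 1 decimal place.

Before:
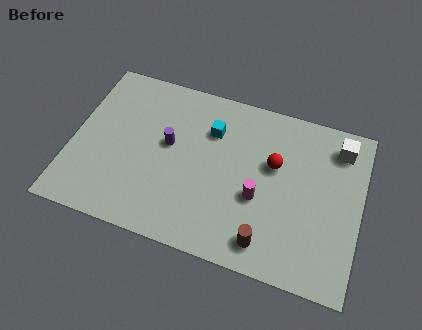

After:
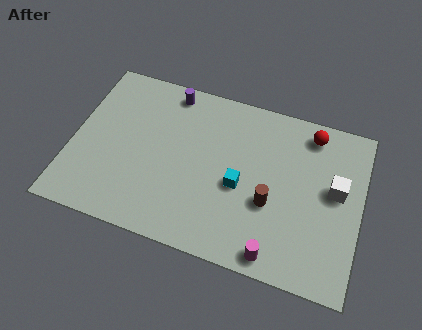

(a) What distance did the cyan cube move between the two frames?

2.6

The cyan cube was near (5.7, 5.6) before and (7.1, 3.4) after, so it travelled √(1.4² + 2.2²) ≈ 2.6 units.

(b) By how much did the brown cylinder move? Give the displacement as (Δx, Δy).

(0.0, 1.8)

The brown cylinder started near (8.4, 1.2) and ended near (8.4, 3.0).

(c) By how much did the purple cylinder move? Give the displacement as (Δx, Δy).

(-0.2, 2.5)

From the two frames, the purple cylinder sits at roughly (4.0, 4.4) before and (3.8, 6.9) after.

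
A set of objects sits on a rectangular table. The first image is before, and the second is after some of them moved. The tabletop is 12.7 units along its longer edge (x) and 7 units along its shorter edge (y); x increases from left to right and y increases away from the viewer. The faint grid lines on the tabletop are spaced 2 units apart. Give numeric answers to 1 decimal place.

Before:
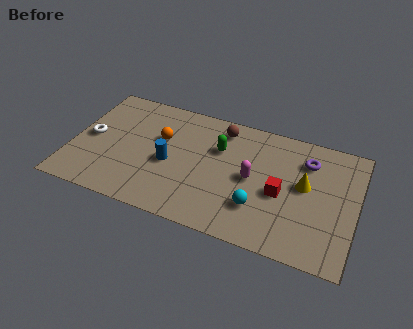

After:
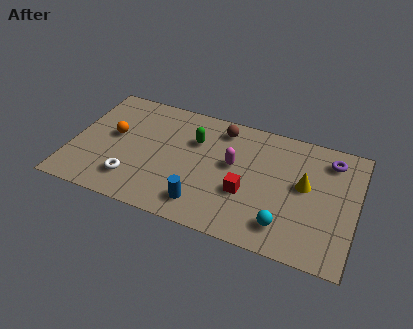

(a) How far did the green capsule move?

1.1

The green capsule was near (6.5, 4.7) before and (5.4, 4.8) after, so it travelled √(1.1² + 0.1²) ≈ 1.1 units.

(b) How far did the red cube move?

1.6

The red cube moved from about (9.4, 3.1) to (7.9, 2.6), a distance of √(1.5² + 0.5²) ≈ 1.6.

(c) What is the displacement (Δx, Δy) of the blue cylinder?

(1.7, -1.8)

The blue cylinder was at about (4.4, 3.1) and moved to about (6.1, 1.3).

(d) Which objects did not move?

the brown sphere and the yellow cone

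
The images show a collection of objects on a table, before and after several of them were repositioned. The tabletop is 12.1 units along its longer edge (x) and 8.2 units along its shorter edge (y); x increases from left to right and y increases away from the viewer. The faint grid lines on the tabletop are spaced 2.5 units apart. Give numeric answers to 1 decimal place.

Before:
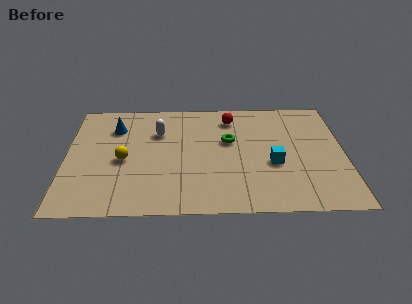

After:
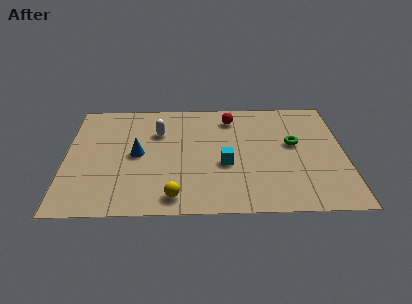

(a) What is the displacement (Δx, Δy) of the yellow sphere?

(2.2, -2.6)

The yellow sphere started near (2.5, 3.7) and ended near (4.7, 1.1).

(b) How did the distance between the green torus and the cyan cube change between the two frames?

+0.8

They were about 2.5 units apart before and 3.3 after — 0.8 units further apart.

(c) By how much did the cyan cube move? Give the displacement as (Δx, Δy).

(-2.1, 0.0)

The cyan cube started near (9.0, 3.3) and ended near (6.9, 3.3).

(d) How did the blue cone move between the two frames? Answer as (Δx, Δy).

(1.0, -2.0)

The blue cone started near (2.1, 6.1) and ended near (3.1, 4.1).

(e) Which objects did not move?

the white capsule and the red sphere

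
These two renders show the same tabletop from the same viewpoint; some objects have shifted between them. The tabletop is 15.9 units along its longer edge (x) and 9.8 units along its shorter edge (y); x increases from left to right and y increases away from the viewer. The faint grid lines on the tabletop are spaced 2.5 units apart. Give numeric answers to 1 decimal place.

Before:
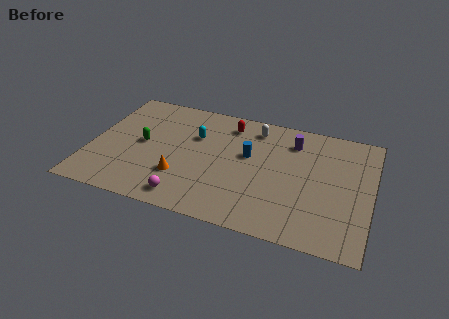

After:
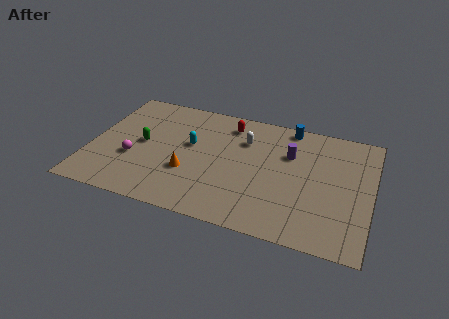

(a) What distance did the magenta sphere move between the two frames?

4.0

The magenta sphere moved from about (5.8, 1.3) to (2.5, 3.6), a distance of √(3.3² + 2.3²) ≈ 4.0.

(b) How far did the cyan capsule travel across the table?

0.8

From (5.8, 6.5) to (5.6, 5.7), the cyan capsule covered √(0.2² + 0.8²) ≈ 0.8 units.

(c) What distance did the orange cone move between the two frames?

0.6

The orange cone moved from about (5.3, 2.9) to (5.7, 3.4), a distance of √(0.4² + 0.5²) ≈ 0.6.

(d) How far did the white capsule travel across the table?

1.3

The white capsule moved from about (9.1, 8.2) to (8.6, 7.0), a distance of √(0.5² + 1.2²) ≈ 1.3.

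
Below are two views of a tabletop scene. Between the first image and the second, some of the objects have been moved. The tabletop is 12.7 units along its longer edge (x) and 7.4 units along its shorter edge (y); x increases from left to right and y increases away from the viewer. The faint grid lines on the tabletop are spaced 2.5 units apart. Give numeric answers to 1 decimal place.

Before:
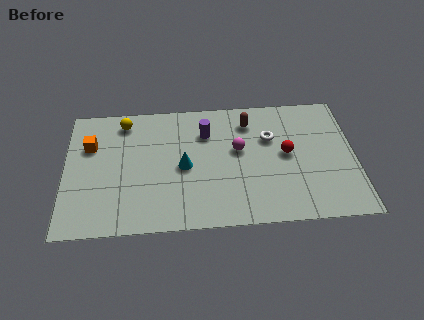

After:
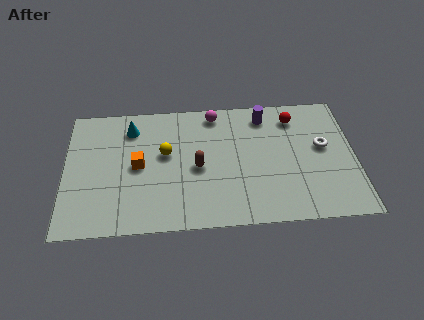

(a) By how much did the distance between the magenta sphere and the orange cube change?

-2.1

Before: roughly 6.5 units apart; after: 4.4. That's 2.1 units closer together.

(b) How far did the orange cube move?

2.5

The orange cube was near (1.1, 5.0) before and (3.2, 3.7) after, so it travelled √(2.1² + 1.3²) ≈ 2.5 units.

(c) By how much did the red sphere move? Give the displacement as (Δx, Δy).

(0.4, 2.1)

From the two frames, the red sphere sits at roughly (9.7, 3.9) before and (10.1, 6.0) after.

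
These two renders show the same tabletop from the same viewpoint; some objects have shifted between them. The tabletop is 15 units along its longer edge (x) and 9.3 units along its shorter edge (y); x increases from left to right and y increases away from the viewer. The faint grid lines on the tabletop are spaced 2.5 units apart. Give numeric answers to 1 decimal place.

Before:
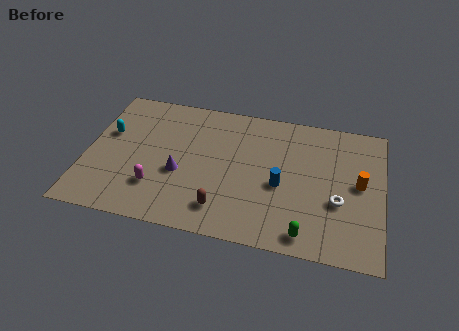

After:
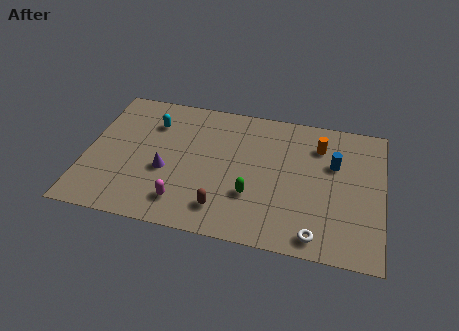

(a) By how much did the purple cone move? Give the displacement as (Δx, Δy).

(-0.7, 0.0)

The purple cone started near (4.8, 3.7) and ended near (4.1, 3.7).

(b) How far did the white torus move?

2.6

The white torus moved from about (12.8, 3.5) to (11.8, 1.1), a distance of √(1.0² + 2.4²) ≈ 2.6.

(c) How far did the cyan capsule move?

2.5

The cyan capsule moved from about (1.0, 5.7) to (3.2, 6.9), a distance of √(2.2² + 1.2²) ≈ 2.5.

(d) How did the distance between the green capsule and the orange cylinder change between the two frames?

+0.7

They were about 4.5 units apart before and 5.2 after — 0.7 units further apart.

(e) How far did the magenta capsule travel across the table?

1.6

From (3.7, 2.5) to (5.1, 1.8), the magenta capsule covered √(1.4² + 0.7²) ≈ 1.6 units.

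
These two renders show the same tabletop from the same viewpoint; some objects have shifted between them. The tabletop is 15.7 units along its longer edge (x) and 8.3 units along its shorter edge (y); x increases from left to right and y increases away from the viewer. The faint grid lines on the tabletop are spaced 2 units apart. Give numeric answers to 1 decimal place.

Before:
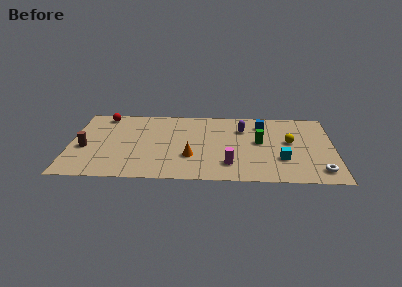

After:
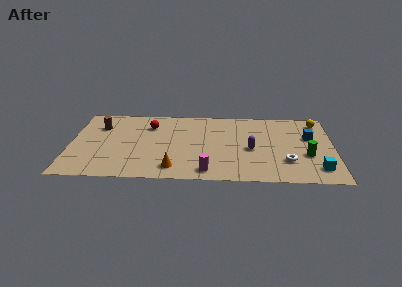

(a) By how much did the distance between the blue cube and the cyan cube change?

-0.5

Before: roughly 4.1 units apart; after: 3.6. That's 0.5 units closer together.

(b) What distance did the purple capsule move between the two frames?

2.4

From (10.3, 6.0) to (10.8, 3.7), the purple capsule covered √(0.5² + 2.3²) ≈ 2.4 units.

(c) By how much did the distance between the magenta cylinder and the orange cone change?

-0.4

They were about 2.4 units apart before and 2.0 after — 0.4 units closer together.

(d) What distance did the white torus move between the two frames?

2.1

From (14.8, 1.4) to (12.9, 2.4), the white torus covered √(1.9² + 1.0²) ≈ 2.1 units.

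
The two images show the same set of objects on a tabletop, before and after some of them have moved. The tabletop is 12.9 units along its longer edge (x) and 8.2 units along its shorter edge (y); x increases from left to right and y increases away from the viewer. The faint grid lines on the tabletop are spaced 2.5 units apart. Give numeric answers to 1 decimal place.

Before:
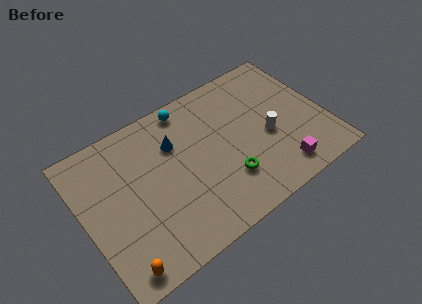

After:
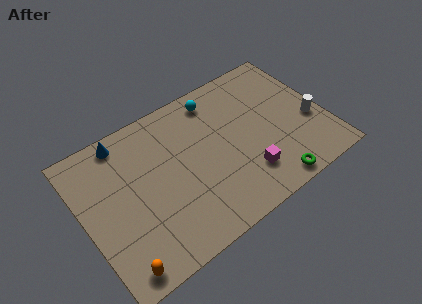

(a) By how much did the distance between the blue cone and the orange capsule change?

+0.4

Before: roughly 6.2 units apart; after: 6.6. That's 0.4 units further apart.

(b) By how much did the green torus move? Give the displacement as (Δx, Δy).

(2.1, -1.5)

The green torus was at about (7.3, 2.3) and moved to about (9.4, 0.8).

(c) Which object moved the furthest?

the blue cone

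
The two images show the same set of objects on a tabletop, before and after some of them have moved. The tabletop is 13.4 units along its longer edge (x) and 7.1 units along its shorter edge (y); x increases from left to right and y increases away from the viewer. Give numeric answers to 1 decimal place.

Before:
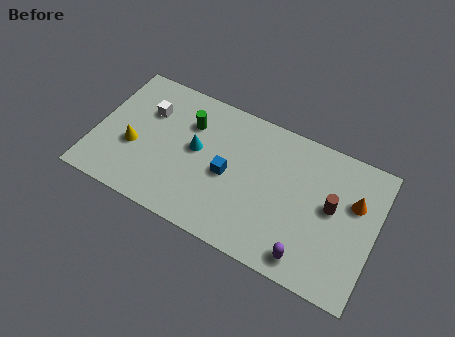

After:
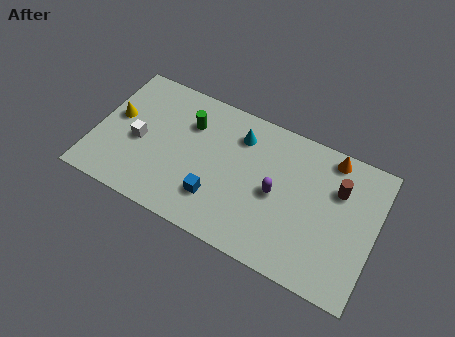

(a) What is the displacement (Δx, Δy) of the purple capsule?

(-1.8, 2.4)

The purple capsule started near (10.5, 1.0) and ended near (8.7, 3.4).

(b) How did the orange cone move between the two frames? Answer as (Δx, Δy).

(-1.3, 1.7)

From the two frames, the orange cone sits at roughly (12.3, 4.6) before and (11.0, 6.3) after.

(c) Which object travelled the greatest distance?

the purple capsule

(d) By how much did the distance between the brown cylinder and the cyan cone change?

-1.7

The distance was about 6.5 in the first image and 4.8 in the second, so they moved 1.7 units closer together.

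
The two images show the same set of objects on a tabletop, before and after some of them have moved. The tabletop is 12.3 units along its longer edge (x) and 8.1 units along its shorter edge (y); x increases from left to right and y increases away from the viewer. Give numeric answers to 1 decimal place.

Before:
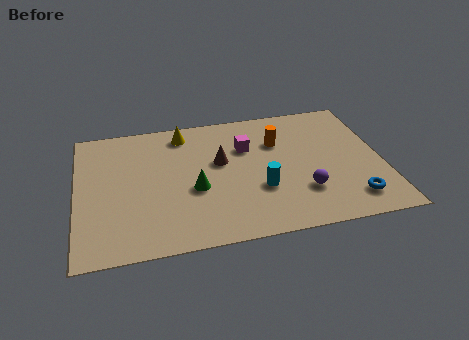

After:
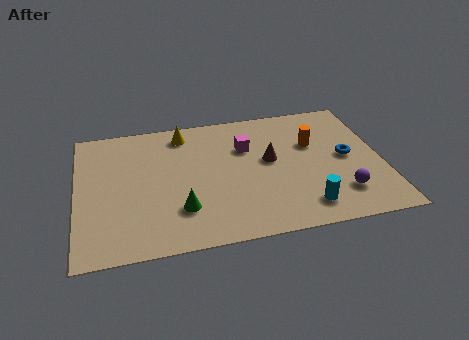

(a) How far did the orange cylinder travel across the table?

1.5

The orange cylinder moved from about (8.2, 5.6) to (9.6, 5.2), a distance of √(1.4² + 0.4²) ≈ 1.5.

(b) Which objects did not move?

the magenta cube and the yellow cone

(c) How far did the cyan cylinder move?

2.2

From (7.3, 2.8) to (9.0, 1.4), the cyan cylinder covered √(1.7² + 1.4²) ≈ 2.2 units.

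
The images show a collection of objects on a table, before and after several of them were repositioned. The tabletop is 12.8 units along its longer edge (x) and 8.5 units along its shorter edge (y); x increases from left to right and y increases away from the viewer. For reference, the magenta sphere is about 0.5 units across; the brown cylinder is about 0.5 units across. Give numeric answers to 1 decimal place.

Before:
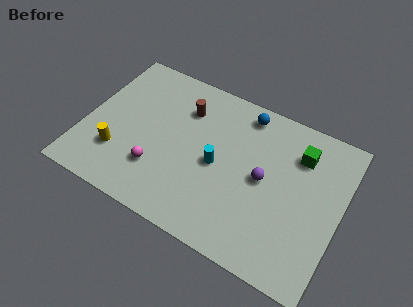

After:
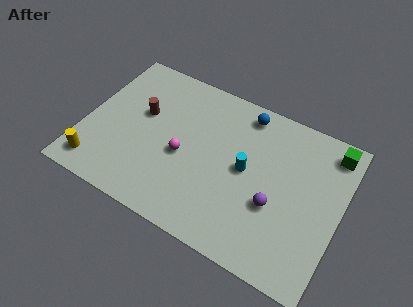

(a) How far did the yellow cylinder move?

1.4

The yellow cylinder was near (1.9, 2.4) before and (1.0, 1.3) after, so it travelled √(0.9² + 1.1²) ≈ 1.4 units.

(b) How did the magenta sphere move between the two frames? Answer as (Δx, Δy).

(1.1, 1.3)

From the two frames, the magenta sphere sits at roughly (3.9, 2.4) before and (5.0, 3.7) after.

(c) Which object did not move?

the blue sphere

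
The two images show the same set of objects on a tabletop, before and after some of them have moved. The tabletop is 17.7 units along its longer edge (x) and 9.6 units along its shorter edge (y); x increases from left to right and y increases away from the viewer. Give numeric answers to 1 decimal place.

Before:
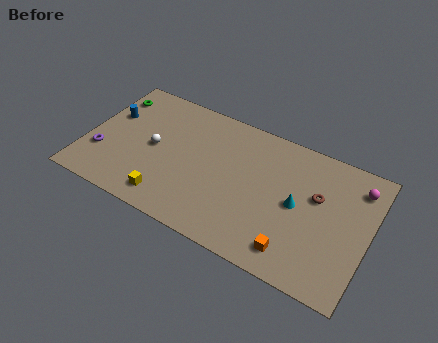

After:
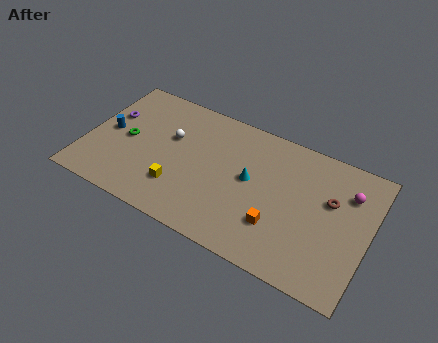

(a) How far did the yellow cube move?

1.2

The yellow cube moved from about (5.6, 1.5) to (6.1, 2.6), a distance of √(0.5² + 1.1²) ≈ 1.2.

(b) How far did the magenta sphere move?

0.9

The magenta sphere was near (16.7, 7.7) before and (16.2, 7.0) after, so it travelled √(0.5² + 0.7²) ≈ 0.9 units.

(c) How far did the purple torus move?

3.1

The purple torus was near (1.1, 3.0) before and (1.2, 6.1) after, so it travelled √(0.1² + 3.1²) ≈ 3.1 units.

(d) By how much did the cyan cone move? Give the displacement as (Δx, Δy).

(-3.0, 0.4)

The cyan cone was at about (13.3, 4.8) and moved to about (10.3, 5.2).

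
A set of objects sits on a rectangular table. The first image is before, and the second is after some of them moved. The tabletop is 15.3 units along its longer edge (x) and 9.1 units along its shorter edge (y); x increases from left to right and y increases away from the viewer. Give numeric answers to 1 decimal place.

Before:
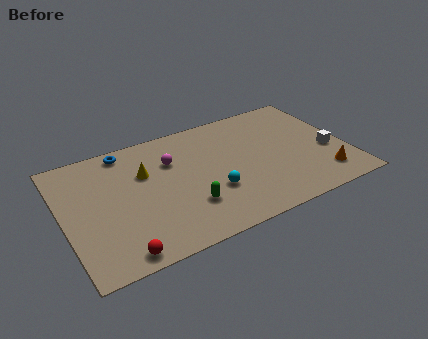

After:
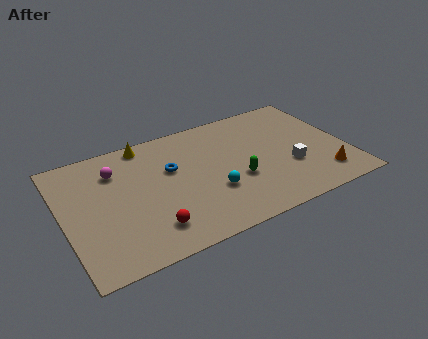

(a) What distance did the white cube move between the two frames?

2.2

The white cube was near (14.3, 3.6) before and (12.1, 3.2) after, so it travelled √(2.2² + 0.4²) ≈ 2.2 units.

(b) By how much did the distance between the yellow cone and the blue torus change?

+0.5

The distance was about 2.2 in the first image and 2.7 in the second, so they moved 0.5 units further apart.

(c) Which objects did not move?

the cyan sphere and the orange cone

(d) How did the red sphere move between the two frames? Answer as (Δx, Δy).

(1.8, 1.0)

From the two frames, the red sphere sits at roughly (2.5, 0.9) before and (4.3, 1.9) after.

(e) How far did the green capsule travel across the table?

2.9

From (6.4, 2.6) to (9.2, 3.4), the green capsule covered √(2.8² + 0.8²) ≈ 2.9 units.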